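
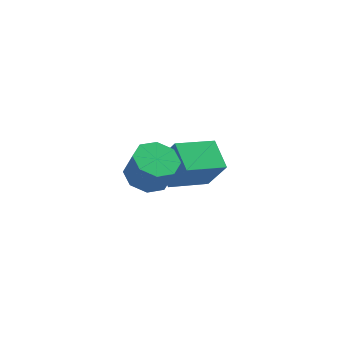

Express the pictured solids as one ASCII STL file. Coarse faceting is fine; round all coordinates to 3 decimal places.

solid 
facet normal -0.879 -0.372 0.297
outer loop
vertex 1.586 0.8 -1.579
vertex 1.214 2.179 -0.953
vertex 0.852 1.302 -3.121
endloop
endfacet
facet normal 0.239 -0.884 -0.401
outer loop
vertex 2.646 2.061 -3.727
vertex 1.586 0.8 -1.579
vertex 0.852 1.302 -3.121
endloop
endfacet
facet normal -0.879 -0.372 0.297
outer loop
vertex 0.852 1.302 -3.121
vertex 1.214 2.179 -0.953
vertex 0.48 2.682 -2.494
endloop
endfacet
facet normal -0.412 0.282 -0.866
outer loop
vertex 0.48 2.682 -2.494
vertex 2.646 2.061 -3.727
vertex 0.852 1.302 -3.121
endloop
endfacet
facet normal 0.412 -0.282 0.866
outer loop
vertex 1.586 0.8 -1.579
vertex 3.008 2.938 -1.559
vertex 1.214 2.179 -0.953
endloop
endfacet
facet normal 0.238 -0.884 -0.402
outer loop
vertex 3.38 1.558 -2.186
vertex 1.586 0.8 -1.579
vertex 2.646 2.061 -3.727
endloop
endfacet
facet normal 0.412 -0.282 0.866
outer loop
vertex 3.38 1.558 -2.186
vertex 3.008 2.938 -1.559
vertex 1.586 0.8 -1.579
endloop
endfacet
facet normal -0.238 0.884 0.402
outer loop
vertex 1.214 2.179 -0.953
vertex 3.008 2.938 -1.559
vertex 0.48 2.682 -2.494
endloop
endfacet
facet normal -0.412 0.282 -0.866
outer loop
vertex 2.274 3.44 -3.101
vertex 2.646 2.061 -3.727
vertex 0.48 2.682 -2.494
endloop
endfacet
facet normal -0.238 0.885 0.401
outer loop
vertex 0.48 2.682 -2.494
vertex 3.008 2.938 -1.559
vertex 2.274 3.44 -3.101
endloop
endfacet
facet normal 0.879 0.372 -0.297
outer loop
vertex 2.274 3.44 -3.101
vertex 3.38 1.558 -2.186
vertex 2.646 2.061 -3.727
endloop
endfacet
facet normal 0.879 0.372 -0.297
outer loop
vertex 3.008 2.938 -1.559
vertex 3.38 1.558 -2.186
vertex 2.274 3.44 -3.101
endloop
endfacet
facet normal -0.271 0.242 -0.932
outer loop
vertex 0.456 -1.514 0.926
vertex -0.275 -2.194 0.962
vertex -0.2 -1.224 1.192
endloop
endfacet
facet normal 0.437 0.893 0.105
outer loop
vertex 0.456 -1.514 0.926
vertex -0.2 -1.224 1.192
vertex 0.827 -1.845 2.202
endloop
endfacet
facet normal 0.436 0.894 0.106
outer loop
vertex 0.827 -1.845 2.202
vertex -0.2 -1.224 1.192
vertex 0.171 -1.556 2.468
endloop
endfacet
facet normal 0.271 -0.242 0.932
outer loop
vertex 0.827 -1.845 2.202
vertex 0.171 -1.556 2.468
vertex 0.095 -2.526 2.238
endloop
endfacet
facet normal -0.270 0.242 -0.932
outer loop
vertex -0.2 -1.224 1.192
vertex -0.275 -2.194 0.962
vertex -0.901 -1.503 1.323
endloop
endfacet
facet normal -0.298 0.899 0.321
outer loop
vertex -0.2 -1.224 1.192
vertex -0.901 -1.503 1.323
vertex 0.171 -1.556 2.468
endloop
endfacet
facet normal -0.297 0.900 0.319
outer loop
vertex 0.171 -1.556 2.468
vertex -0.901 -1.503 1.323
vertex -0.53 -1.834 2.6
endloop
endfacet
facet normal 0.271 -0.242 0.932
outer loop
vertex 0.171 -1.556 2.468
vertex -0.53 -1.834 2.6
vertex 0.095 -2.526 2.238
endloop
endfacet
facet normal -0.271 0.242 -0.932
outer loop
vertex -0.901 -1.503 1.323
vertex -0.275 -2.194 0.962
vertex -1.235 -2.186 1.243
endloop
endfacet
facet normal -0.858 0.379 0.347
outer loop
vertex -0.901 -1.503 1.323
vertex -1.235 -2.186 1.243
vertex -0.53 -1.834 2.6
endloop
endfacet
facet normal -0.858 0.378 0.348
outer loop
vertex -0.53 -1.834 2.6
vertex -1.235 -2.186 1.243
vertex -0.864 -2.518 2.519
endloop
endfacet
facet normal 0.271 -0.243 0.932
outer loop
vertex -0.53 -1.834 2.6
vertex -0.864 -2.518 2.519
vertex 0.095 -2.526 2.238
endloop
endfacet
facet normal -0.271 0.242 -0.932
outer loop
vertex -1.235 -2.186 1.243
vertex -0.275 -2.194 0.962
vertex -1.007 -2.875 0.998
endloop
endfacet
facet normal -0.916 -0.364 0.171
outer loop
vertex -1.235 -2.186 1.243
vertex -1.007 -2.875 0.998
vertex -0.864 -2.518 2.519
endloop
endfacet
facet normal -0.915 -0.364 0.172
outer loop
vertex -0.864 -2.518 2.519
vertex -1.007 -2.875 0.998
vertex -0.636 -3.206 2.274
endloop
endfacet
facet normal 0.271 -0.242 0.932
outer loop
vertex -0.864 -2.518 2.519
vertex -0.636 -3.206 2.274
vertex 0.095 -2.526 2.238
endloop
endfacet
facet normal -0.271 0.242 -0.932
outer loop
vertex -1.007 -2.875 0.998
vertex -0.275 -2.194 0.962
vertex -0.351 -3.164 0.732
endloop
endfacet
facet normal -0.436 -0.894 -0.105
outer loop
vertex -1.007 -2.875 0.998
vertex -0.351 -3.164 0.732
vertex -0.636 -3.206 2.274
endloop
endfacet
facet normal -0.437 -0.893 -0.105
outer loop
vertex -0.636 -3.206 2.274
vertex -0.351 -3.164 0.732
vertex 0.02 -3.496 2.008
endloop
endfacet
facet normal 0.271 -0.242 0.932
outer loop
vertex -0.636 -3.206 2.274
vertex 0.02 -3.496 2.008
vertex 0.095 -2.526 2.238
endloop
endfacet
facet normal -0.271 0.242 -0.932
outer loop
vertex -0.351 -3.164 0.732
vertex -0.275 -2.194 0.962
vertex 0.35 -2.886 0.6
endloop
endfacet
facet normal 0.296 -0.900 -0.320
outer loop
vertex -0.351 -3.164 0.732
vertex 0.35 -2.886 0.6
vertex 0.02 -3.496 2.008
endloop
endfacet
facet normal 0.298 -0.899 -0.320
outer loop
vertex 0.02 -3.496 2.008
vertex 0.35 -2.886 0.6
vertex 0.721 -3.217 1.877
endloop
endfacet
facet normal 0.270 -0.242 0.932
outer loop
vertex 0.02 -3.496 2.008
vertex 0.721 -3.217 1.877
vertex 0.095 -2.526 2.238
endloop
endfacet
facet normal -0.271 0.243 -0.932
outer loop
vertex 0.35 -2.886 0.6
vertex -0.275 -2.194 0.962
vertex 0.684 -2.202 0.681
endloop
endfacet
facet normal 0.858 -0.378 -0.347
outer loop
vertex 0.35 -2.886 0.6
vertex 0.684 -2.202 0.681
vertex 0.721 -3.217 1.877
endloop
endfacet
facet normal 0.858 -0.379 -0.348
outer loop
vertex 0.721 -3.217 1.877
vertex 0.684 -2.202 0.681
vertex 1.055 -2.534 1.957
endloop
endfacet
facet normal 0.271 -0.242 0.932
outer loop
vertex 0.721 -3.217 1.877
vertex 1.055 -2.534 1.957
vertex 0.095 -2.526 2.238
endloop
endfacet
facet normal -0.271 0.242 -0.932
outer loop
vertex 0.684 -2.202 0.681
vertex -0.275 -2.194 0.962
vertex 0.456 -1.514 0.926
endloop
endfacet
facet normal 0.915 0.364 -0.171
outer loop
vertex 0.684 -2.202 0.681
vertex 0.456 -1.514 0.926
vertex 1.055 -2.534 1.957
endloop
endfacet
facet normal 0.915 0.364 -0.172
outer loop
vertex 1.055 -2.534 1.957
vertex 0.456 -1.514 0.926
vertex 0.827 -1.845 2.202
endloop
endfacet
facet normal 0.271 -0.242 0.932
outer loop
vertex 1.055 -2.534 1.957
vertex 0.827 -1.845 2.202
vertex 0.095 -2.526 2.238
endloop
endfacet

endsolid


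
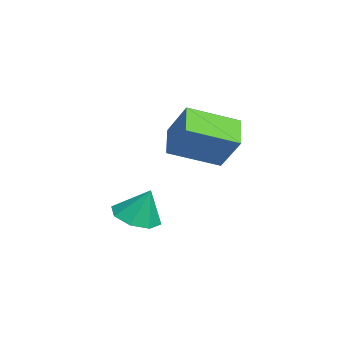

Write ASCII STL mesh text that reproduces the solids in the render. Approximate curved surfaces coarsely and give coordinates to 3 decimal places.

solid 
facet normal -0.486 -0.366 -0.794
outer loop
vertex 2.421 2.213 0.894
vertex 2.186 4.113 0.163
vertex 3.608 2.1 0.22
endloop
endfacet
facet normal 0.115 -0.927 0.357
outer loop
vertex 4.414 2.707 1.537
vertex 2.421 2.213 0.894
vertex 3.608 2.1 0.22
endloop
endfacet
facet normal -0.486 -0.366 -0.794
outer loop
vertex 3.608 2.1 0.22
vertex 2.186 4.113 0.163
vertex 3.373 4.0 -0.512
endloop
endfacet
facet normal 0.867 -0.082 -0.492
outer loop
vertex 3.373 4.0 -0.512
vertex 4.414 2.707 1.537
vertex 3.608 2.1 0.22
endloop
endfacet
facet normal -0.866 0.082 0.492
outer loop
vertex 2.421 2.213 0.894
vertex 2.992 4.72 1.48
vertex 2.186 4.113 0.163
endloop
endfacet
facet normal 0.115 -0.927 0.357
outer loop
vertex 3.227 2.82 2.212
vertex 2.421 2.213 0.894
vertex 4.414 2.707 1.537
endloop
endfacet
facet normal -0.867 0.082 0.492
outer loop
vertex 3.227 2.82 2.212
vertex 2.992 4.72 1.48
vertex 2.421 2.213 0.894
endloop
endfacet
facet normal -0.115 0.927 -0.357
outer loop
vertex 2.186 4.113 0.163
vertex 2.992 4.72 1.48
vertex 3.373 4.0 -0.512
endloop
endfacet
facet normal 0.867 -0.082 -0.492
outer loop
vertex 4.179 4.607 0.806
vertex 4.414 2.707 1.537
vertex 3.373 4.0 -0.512
endloop
endfacet
facet normal -0.114 0.927 -0.357
outer loop
vertex 3.373 4.0 -0.512
vertex 2.992 4.72 1.48
vertex 4.179 4.607 0.806
endloop
endfacet
facet normal 0.486 0.366 0.794
outer loop
vertex 4.179 4.607 0.806
vertex 3.227 2.82 2.212
vertex 4.414 2.707 1.537
endloop
endfacet
facet normal 0.486 0.366 0.794
outer loop
vertex 2.992 4.72 1.48
vertex 3.227 2.82 2.212
vertex 4.179 4.607 0.806
endloop
endfacet
facet normal -0.202 -0.350 -0.915
outer loop
vertex 2.815 0.317 -3.045
vertex 2.305 1.119 -3.239
vertex 3.232 0.854 -3.342
endloop
endfacet
facet normal 0.788 -0.321 0.526
outer loop
vertex 2.815 0.317 -3.045
vertex 3.232 0.854 -3.342
vertex 2.595 1.621 -1.921
endloop
endfacet
facet normal -0.201 -0.349 -0.915
outer loop
vertex 3.232 0.854 -3.342
vertex 2.305 1.119 -3.239
vertex 3.107 1.546 -3.578
endloop
endfacet
facet normal 0.926 0.261 0.274
outer loop
vertex 3.232 0.854 -3.342
vertex 3.107 1.546 -3.578
vertex 2.595 1.621 -1.921
endloop
endfacet
facet normal -0.201 -0.349 -0.915
outer loop
vertex 3.107 1.546 -3.578
vertex 2.305 1.119 -3.239
vertex 2.512 1.988 -3.616
endloop
endfacet
facet normal 0.584 0.799 0.144
outer loop
vertex 3.107 1.546 -3.578
vertex 2.512 1.988 -3.616
vertex 2.595 1.621 -1.921
endloop
endfacet
facet normal -0.201 -0.349 -0.915
outer loop
vertex 2.512 1.988 -3.616
vertex 2.305 1.119 -3.239
vertex 1.795 1.921 -3.433
endloop
endfacet
facet normal -0.037 0.976 0.213
outer loop
vertex 2.512 1.988 -3.616
vertex 1.795 1.921 -3.433
vertex 2.595 1.621 -1.921
endloop
endfacet
facet normal -0.202 -0.350 -0.915
outer loop
vertex 1.795 1.921 -3.433
vertex 2.305 1.119 -3.239
vertex 1.378 1.384 -3.136
endloop
endfacet
facet normal -0.574 0.690 0.441
outer loop
vertex 1.795 1.921 -3.433
vertex 1.378 1.384 -3.136
vertex 2.595 1.621 -1.921
endloop
endfacet
facet normal -0.201 -0.348 -0.916
outer loop
vertex 1.378 1.384 -3.136
vertex 2.305 1.119 -3.239
vertex 1.503 0.691 -2.9
endloop
endfacet
facet normal -0.713 0.107 0.693
outer loop
vertex 1.378 1.384 -3.136
vertex 1.503 0.691 -2.9
vertex 2.595 1.621 -1.921
endloop
endfacet
facet normal -0.201 -0.349 -0.915
outer loop
vertex 1.503 0.691 -2.9
vertex 2.305 1.119 -3.239
vertex 2.098 0.249 -2.862
endloop
endfacet
facet normal -0.372 -0.430 0.823
outer loop
vertex 1.503 0.691 -2.9
vertex 2.098 0.249 -2.862
vertex 2.595 1.621 -1.921
endloop
endfacet
facet normal -0.201 -0.349 -0.915
outer loop
vertex 2.098 0.249 -2.862
vertex 2.305 1.119 -3.239
vertex 2.815 0.317 -3.045
endloop
endfacet
facet normal 0.250 -0.608 0.754
outer loop
vertex 2.098 0.249 -2.862
vertex 2.815 0.317 -3.045
vertex 2.595 1.621 -1.921
endloop
endfacet

endsolid


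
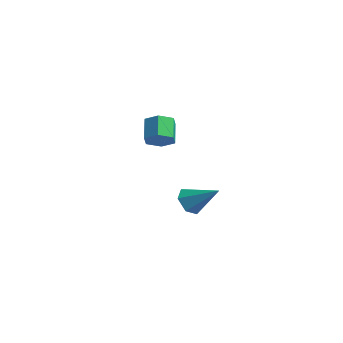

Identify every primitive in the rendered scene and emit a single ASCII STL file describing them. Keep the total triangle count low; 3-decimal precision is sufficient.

solid 
facet normal 0.573 -0.477 -0.666
outer loop
vertex 0.26 -1.348 3.376
vertex -0.443 -1.678 3.007
vertex -0.129 -0.924 2.738
endloop
endfacet
facet normal 0.683 0.728 0.067
outer loop
vertex 0.26 -1.348 3.376
vertex -0.129 -0.924 2.738
vertex -0.554 -0.672 4.322
endloop
endfacet
facet normal 0.682 0.728 0.067
outer loop
vertex -0.554 -0.672 4.322
vertex -0.129 -0.924 2.738
vertex -0.944 -0.248 3.684
endloop
endfacet
facet normal -0.573 0.476 0.667
outer loop
vertex -0.554 -0.672 4.322
vertex -0.944 -0.248 3.684
vertex -1.257 -1.002 3.953
endloop
endfacet
facet normal 0.574 -0.477 -0.666
outer loop
vertex -0.129 -0.924 2.738
vertex -0.443 -1.678 3.007
vertex -0.832 -1.254 2.368
endloop
endfacet
facet normal -0.051 0.791 -0.609
outer loop
vertex -0.129 -0.924 2.738
vertex -0.832 -1.254 2.368
vertex -0.944 -0.248 3.684
endloop
endfacet
facet normal -0.051 0.791 -0.609
outer loop
vertex -0.944 -0.248 3.684
vertex -0.832 -1.254 2.368
vertex -1.647 -0.578 3.314
endloop
endfacet
facet normal -0.574 0.476 0.666
outer loop
vertex -0.944 -0.248 3.684
vertex -1.647 -0.578 3.314
vertex -1.257 -1.002 3.953
endloop
endfacet
facet normal 0.574 -0.477 -0.666
outer loop
vertex -0.832 -1.254 2.368
vertex -0.443 -1.678 3.007
vertex -1.146 -2.008 2.638
endloop
endfacet
facet normal -0.733 0.063 -0.677
outer loop
vertex -0.832 -1.254 2.368
vertex -1.146 -2.008 2.638
vertex -1.647 -0.578 3.314
endloop
endfacet
facet normal -0.734 0.063 -0.676
outer loop
vertex -1.647 -0.578 3.314
vertex -1.146 -2.008 2.638
vertex -1.96 -1.332 3.584
endloop
endfacet
facet normal -0.573 0.477 0.666
outer loop
vertex -1.647 -0.578 3.314
vertex -1.96 -1.332 3.584
vertex -1.257 -1.002 3.953
endloop
endfacet
facet normal 0.573 -0.476 -0.667
outer loop
vertex -1.146 -2.008 2.638
vertex -0.443 -1.678 3.007
vertex -0.756 -2.432 3.276
endloop
endfacet
facet normal -0.682 -0.728 -0.067
outer loop
vertex -1.146 -2.008 2.638
vertex -0.756 -2.432 3.276
vertex -1.96 -1.332 3.584
endloop
endfacet
facet normal -0.682 -0.728 -0.068
outer loop
vertex -1.96 -1.332 3.584
vertex -0.756 -2.432 3.276
vertex -1.571 -1.756 4.222
endloop
endfacet
facet normal -0.573 0.477 0.666
outer loop
vertex -1.96 -1.332 3.584
vertex -1.571 -1.756 4.222
vertex -1.257 -1.002 3.953
endloop
endfacet
facet normal 0.574 -0.476 -0.666
outer loop
vertex -0.756 -2.432 3.276
vertex -0.443 -1.678 3.007
vertex -0.053 -2.102 3.646
endloop
endfacet
facet normal 0.051 -0.791 0.609
outer loop
vertex -0.756 -2.432 3.276
vertex -0.053 -2.102 3.646
vertex -1.571 -1.756 4.222
endloop
endfacet
facet normal 0.051 -0.791 0.609
outer loop
vertex -1.571 -1.756 4.222
vertex -0.053 -2.102 3.646
vertex -0.868 -1.426 4.592
endloop
endfacet
facet normal -0.574 0.477 0.666
outer loop
vertex -1.571 -1.756 4.222
vertex -0.868 -1.426 4.592
vertex -1.257 -1.002 3.953
endloop
endfacet
facet normal 0.573 -0.477 -0.666
outer loop
vertex -0.053 -2.102 3.646
vertex -0.443 -1.678 3.007
vertex 0.26 -1.348 3.376
endloop
endfacet
facet normal 0.734 -0.062 0.677
outer loop
vertex -0.053 -2.102 3.646
vertex 0.26 -1.348 3.376
vertex -0.868 -1.426 4.592
endloop
endfacet
facet normal 0.734 -0.063 0.677
outer loop
vertex -0.868 -1.426 4.592
vertex 0.26 -1.348 3.376
vertex -0.554 -0.672 4.322
endloop
endfacet
facet normal -0.574 0.477 0.666
outer loop
vertex -0.868 -1.426 4.592
vertex -0.554 -0.672 4.322
vertex -1.257 -1.002 3.953
endloop
endfacet
facet normal -0.746 -0.372 -0.552
outer loop
vertex -2.379 2.405 -4.185
vertex -2.907 2.287 -3.392
vertex -2.955 3.111 -3.883
endloop
endfacet
facet normal 0.542 0.663 -0.516
outer loop
vertex -2.379 2.405 -4.185
vertex -2.955 3.111 -3.883
vertex -1.333 3.073 -2.228
endloop
endfacet
facet normal -0.746 -0.372 -0.552
outer loop
vertex -2.955 3.111 -3.883
vertex -2.907 2.287 -3.392
vertex -3.483 2.993 -3.09
endloop
endfacet
facet normal -0.076 0.992 0.097
outer loop
vertex -2.955 3.111 -3.883
vertex -3.483 2.993 -3.09
vertex -1.333 3.073 -2.228
endloop
endfacet
facet normal -0.746 -0.372 -0.552
outer loop
vertex -3.483 2.993 -3.09
vertex -2.907 2.287 -3.392
vertex -3.435 2.169 -2.599
endloop
endfacet
facet normal -0.344 0.466 0.815
outer loop
vertex -3.483 2.993 -3.09
vertex -3.435 2.169 -2.599
vertex -1.333 3.073 -2.228
endloop
endfacet
facet normal -0.746 -0.372 -0.552
outer loop
vertex -3.435 2.169 -2.599
vertex -2.907 2.287 -3.392
vertex -2.859 1.463 -2.901
endloop
endfacet
facet normal 0.005 -0.390 0.921
outer loop
vertex -3.435 2.169 -2.599
vertex -2.859 1.463 -2.901
vertex -1.333 3.073 -2.228
endloop
endfacet
facet normal -0.746 -0.372 -0.552
outer loop
vertex -2.859 1.463 -2.901
vertex -2.907 2.287 -3.392
vertex -2.331 1.581 -3.694
endloop
endfacet
facet normal 0.623 -0.719 0.308
outer loop
vertex -2.859 1.463 -2.901
vertex -2.331 1.581 -3.694
vertex -1.333 3.073 -2.228
endloop
endfacet
facet normal -0.746 -0.372 -0.552
outer loop
vertex -2.331 1.581 -3.694
vertex -2.907 2.287 -3.392
vertex -2.379 2.405 -4.185
endloop
endfacet
facet normal 0.891 -0.193 -0.411
outer loop
vertex -2.331 1.581 -3.694
vertex -2.379 2.405 -4.185
vertex -1.333 3.073 -2.228
endloop
endfacet

endsolid


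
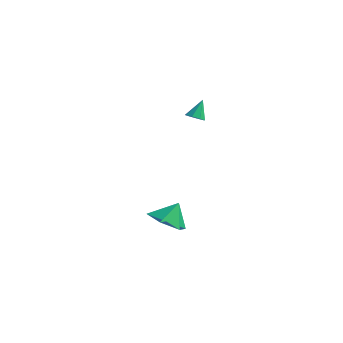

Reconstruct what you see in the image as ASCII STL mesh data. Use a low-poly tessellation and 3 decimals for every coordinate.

solid 
facet normal 0.031 -0.567 -0.823
outer loop
vertex 2.096 3.45 3.018
vertex 1.598 3.317 3.091
vertex 1.843 3.699 2.837
endloop
endfacet
facet normal 0.699 0.715 0.006
outer loop
vertex 2.096 3.45 3.018
vertex 1.843 3.699 2.837
vertex 1.562 3.963 4.029
endloop
endfacet
facet normal 0.032 -0.568 -0.823
outer loop
vertex 1.843 3.699 2.837
vertex 1.598 3.317 3.091
vertex 1.447 3.723 2.805
endloop
endfacet
facet normal 0.075 0.977 -0.199
outer loop
vertex 1.843 3.699 2.837
vertex 1.447 3.723 2.805
vertex 1.562 3.963 4.029
endloop
endfacet
facet normal 0.032 -0.568 -0.823
outer loop
vertex 1.447 3.723 2.805
vertex 1.598 3.317 3.091
vertex 1.14 3.51 2.94
endloop
endfacet
facet normal -0.597 0.796 -0.100
outer loop
vertex 1.447 3.723 2.805
vertex 1.14 3.51 2.94
vertex 1.562 3.963 4.029
endloop
endfacet
facet normal 0.032 -0.567 -0.823
outer loop
vertex 1.14 3.51 2.94
vertex 1.598 3.317 3.091
vertex 1.101 3.183 3.164
endloop
endfacet
facet normal -0.929 0.278 0.244
outer loop
vertex 1.14 3.51 2.94
vertex 1.101 3.183 3.164
vertex 1.562 3.963 4.029
endloop
endfacet
facet normal 0.032 -0.568 -0.823
outer loop
vertex 1.101 3.183 3.164
vertex 1.598 3.317 3.091
vertex 1.353 2.935 3.345
endloop
endfacet
facet normal -0.724 -0.274 0.633
outer loop
vertex 1.101 3.183 3.164
vertex 1.353 2.935 3.345
vertex 1.562 3.963 4.029
endloop
endfacet
facet normal 0.031 -0.567 -0.823
outer loop
vertex 1.353 2.935 3.345
vertex 1.598 3.317 3.091
vertex 1.749 2.91 3.377
endloop
endfacet
facet normal -0.102 -0.537 0.838
outer loop
vertex 1.353 2.935 3.345
vertex 1.749 2.91 3.377
vertex 1.562 3.963 4.029
endloop
endfacet
facet normal 0.031 -0.567 -0.823
outer loop
vertex 1.749 2.91 3.377
vertex 1.598 3.317 3.091
vertex 2.057 3.123 3.242
endloop
endfacet
facet normal 0.571 -0.357 0.740
outer loop
vertex 1.749 2.91 3.377
vertex 2.057 3.123 3.242
vertex 1.562 3.963 4.029
endloop
endfacet
facet normal 0.031 -0.567 -0.823
outer loop
vertex 2.057 3.123 3.242
vertex 1.598 3.317 3.091
vertex 2.096 3.45 3.018
endloop
endfacet
facet normal 0.904 0.163 0.395
outer loop
vertex 2.057 3.123 3.242
vertex 2.096 3.45 3.018
vertex 1.562 3.963 4.029
endloop
endfacet
facet normal -0.181 -0.533 -0.827
outer loop
vertex 2.319 1.281 -3.487
vertex 1.264 1.549 -3.429
vertex 1.957 2.18 -3.987
endloop
endfacet
facet normal 0.852 0.470 0.228
outer loop
vertex 2.319 1.281 -3.487
vertex 1.957 2.18 -3.987
vertex 1.496 2.231 -2.371
endloop
endfacet
facet normal -0.181 -0.533 -0.827
outer loop
vertex 1.957 2.18 -3.987
vertex 1.264 1.549 -3.429
vertex 0.902 2.448 -3.929
endloop
endfacet
facet normal 0.248 0.968 0.040
outer loop
vertex 1.957 2.18 -3.987
vertex 0.902 2.448 -3.929
vertex 1.496 2.231 -2.371
endloop
endfacet
facet normal -0.180 -0.532 -0.827
outer loop
vertex 0.902 2.448 -3.929
vertex 1.264 1.549 -3.429
vertex 0.209 1.817 -3.372
endloop
endfacet
facet normal -0.497 0.813 0.303
outer loop
vertex 0.902 2.448 -3.929
vertex 0.209 1.817 -3.372
vertex 1.496 2.231 -2.371
endloop
endfacet
facet normal -0.180 -0.533 -0.827
outer loop
vertex 0.209 1.817 -3.372
vertex 1.264 1.549 -3.429
vertex 0.571 0.919 -2.872
endloop
endfacet
facet normal -0.638 0.162 0.753
outer loop
vertex 0.209 1.817 -3.372
vertex 0.571 0.919 -2.872
vertex 1.496 2.231 -2.371
endloop
endfacet
facet normal -0.181 -0.532 -0.827
outer loop
vertex 0.571 0.919 -2.872
vertex 1.264 1.549 -3.429
vertex 1.626 0.651 -2.93
endloop
endfacet
facet normal -0.034 -0.336 0.941
outer loop
vertex 0.571 0.919 -2.872
vertex 1.626 0.651 -2.93
vertex 1.496 2.231 -2.371
endloop
endfacet
facet normal -0.181 -0.532 -0.827
outer loop
vertex 1.626 0.651 -2.93
vertex 1.264 1.549 -3.429
vertex 2.319 1.281 -3.487
endloop
endfacet
facet normal 0.711 -0.182 0.679
outer loop
vertex 1.626 0.651 -2.93
vertex 2.319 1.281 -3.487
vertex 1.496 2.231 -2.371
endloop
endfacet

endsolid


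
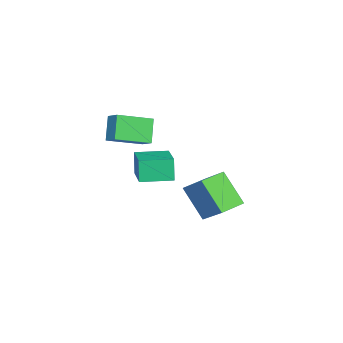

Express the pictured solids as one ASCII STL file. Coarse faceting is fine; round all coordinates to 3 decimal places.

solid 
facet normal -0.596 -0.044 0.801
outer loop
vertex -1.752 -2.138 3.153
vertex -2.75 -0.636 2.493
vertex -2.272 -2.666 2.737
endloop
endfacet
facet normal 0.519 -0.782 0.344
outer loop
vertex -1.43 -2.604 1.607
vertex -1.752 -2.138 3.153
vertex -2.272 -2.666 2.737
endloop
endfacet
facet normal -0.598 -0.045 0.800
outer loop
vertex -2.272 -2.666 2.737
vertex -2.75 -0.636 2.493
vertex -3.269 -1.164 2.076
endloop
endfacet
facet normal -0.612 -0.621 -0.490
outer loop
vertex -3.269 -1.164 2.076
vertex -1.43 -2.604 1.607
vertex -2.272 -2.666 2.737
endloop
endfacet
facet normal 0.611 0.621 0.490
outer loop
vertex -1.752 -2.138 3.153
vertex -1.908 -0.574 1.363
vertex -2.75 -0.636 2.493
endloop
endfacet
facet normal 0.519 -0.782 0.344
outer loop
vertex -0.911 -2.076 2.024
vertex -1.752 -2.138 3.153
vertex -1.43 -2.604 1.607
endloop
endfacet
facet normal 0.612 0.621 0.490
outer loop
vertex -0.911 -2.076 2.024
vertex -1.908 -0.574 1.363
vertex -1.752 -2.138 3.153
endloop
endfacet
facet normal -0.519 0.782 -0.344
outer loop
vertex -2.75 -0.636 2.493
vertex -1.908 -0.574 1.363
vertex -3.269 -1.164 2.076
endloop
endfacet
facet normal -0.612 -0.621 -0.490
outer loop
vertex -2.428 -1.102 0.947
vertex -1.43 -2.604 1.607
vertex -3.269 -1.164 2.076
endloop
endfacet
facet normal -0.519 0.782 -0.344
outer loop
vertex -3.269 -1.164 2.076
vertex -1.908 -0.574 1.363
vertex -2.428 -1.102 0.947
endloop
endfacet
facet normal 0.597 0.045 -0.801
outer loop
vertex -2.428 -1.102 0.947
vertex -0.911 -2.076 2.024
vertex -1.43 -2.604 1.607
endloop
endfacet
facet normal 0.597 0.044 -0.801
outer loop
vertex -1.908 -0.574 1.363
vertex -0.911 -2.076 2.024
vertex -2.428 -1.102 0.947
endloop
endfacet
facet normal -0.919 -0.300 -0.257
outer loop
vertex -3.798 -1.781 -0.448
vertex -4.3 -0.22 -0.475
vertex -3.479 -1.7 -1.685
endloop
endfacet
facet normal 0.306 -0.952 0.016
outer loop
vertex -1.76 -1.14 -1.205
vertex -3.798 -1.781 -0.448
vertex -3.479 -1.7 -1.685
endloop
endfacet
facet normal -0.919 -0.299 -0.257
outer loop
vertex -3.479 -1.7 -1.685
vertex -4.3 -0.22 -0.475
vertex -3.98 -0.139 -1.712
endloop
endfacet
facet normal 0.249 0.063 -0.966
outer loop
vertex -3.98 -0.139 -1.712
vertex -1.76 -1.14 -1.205
vertex -3.479 -1.7 -1.685
endloop
endfacet
facet normal -0.249 -0.063 0.966
outer loop
vertex -3.798 -1.781 -0.448
vertex -2.581 0.34 0.005
vertex -4.3 -0.22 -0.475
endloop
endfacet
facet normal 0.306 -0.952 0.017
outer loop
vertex -2.08 -1.221 0.032
vertex -3.798 -1.781 -0.448
vertex -1.76 -1.14 -1.205
endloop
endfacet
facet normal -0.249 -0.063 0.966
outer loop
vertex -2.08 -1.221 0.032
vertex -2.581 0.34 0.005
vertex -3.798 -1.781 -0.448
endloop
endfacet
facet normal -0.305 0.952 -0.017
outer loop
vertex -4.3 -0.22 -0.475
vertex -2.581 0.34 0.005
vertex -3.98 -0.139 -1.712
endloop
endfacet
facet normal 0.249 0.063 -0.966
outer loop
vertex -2.262 0.421 -1.232
vertex -1.76 -1.14 -1.205
vertex -3.98 -0.139 -1.712
endloop
endfacet
facet normal -0.306 0.952 -0.016
outer loop
vertex -3.98 -0.139 -1.712
vertex -2.581 0.34 0.005
vertex -2.262 0.421 -1.232
endloop
endfacet
facet normal 0.919 0.300 0.257
outer loop
vertex -2.262 0.421 -1.232
vertex -2.08 -1.221 0.032
vertex -1.76 -1.14 -1.205
endloop
endfacet
facet normal 0.919 0.299 0.257
outer loop
vertex -2.581 0.34 0.005
vertex -2.08 -1.221 0.032
vertex -2.262 0.421 -1.232
endloop
endfacet
facet normal -0.766 0.639 0.070
outer loop
vertex 1.547 3.26 1.889
vertex 2.251 4.264 0.424
vertex 0.636 2.288 0.785
endloop
endfacet
facet normal -0.368 -0.526 0.767
outer loop
vertex 1.609 1.476 0.696
vertex 1.547 3.26 1.889
vertex 0.636 2.288 0.785
endloop
endfacet
facet normal -0.766 0.639 0.070
outer loop
vertex 0.636 2.288 0.785
vertex 2.251 4.264 0.424
vertex 1.34 3.292 -0.68
endloop
endfacet
facet normal -0.527 -0.561 -0.638
outer loop
vertex 1.34 3.292 -0.68
vertex 1.609 1.476 0.696
vertex 0.636 2.288 0.785
endloop
endfacet
facet normal 0.527 0.561 0.638
outer loop
vertex 1.547 3.26 1.889
vertex 3.224 3.452 0.335
vertex 2.251 4.264 0.424
endloop
endfacet
facet normal -0.368 -0.526 0.767
outer loop
vertex 2.52 2.448 1.8
vertex 1.547 3.26 1.889
vertex 1.609 1.476 0.696
endloop
endfacet
facet normal 0.527 0.561 0.638
outer loop
vertex 2.52 2.448 1.8
vertex 3.224 3.452 0.335
vertex 1.547 3.26 1.889
endloop
endfacet
facet normal 0.368 0.526 -0.767
outer loop
vertex 2.251 4.264 0.424
vertex 3.224 3.452 0.335
vertex 1.34 3.292 -0.68
endloop
endfacet
facet normal -0.527 -0.561 -0.638
outer loop
vertex 2.313 2.48 -0.769
vertex 1.609 1.476 0.696
vertex 1.34 3.292 -0.68
endloop
endfacet
facet normal 0.368 0.526 -0.767
outer loop
vertex 1.34 3.292 -0.68
vertex 3.224 3.452 0.335
vertex 2.313 2.48 -0.769
endloop
endfacet
facet normal 0.766 -0.639 -0.070
outer loop
vertex 2.313 2.48 -0.769
vertex 2.52 2.448 1.8
vertex 1.609 1.476 0.696
endloop
endfacet
facet normal 0.766 -0.639 -0.070
outer loop
vertex 3.224 3.452 0.335
vertex 2.52 2.448 1.8
vertex 2.313 2.48 -0.769
endloop
endfacet

endsolid


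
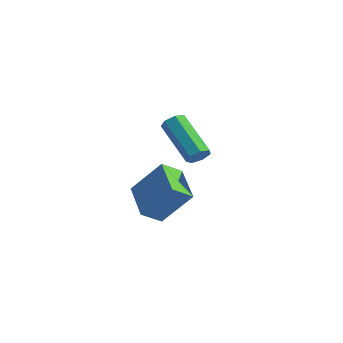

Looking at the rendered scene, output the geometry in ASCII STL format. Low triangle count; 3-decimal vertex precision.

solid 
facet normal -0.541 -0.349 -0.765
outer loop
vertex -3.913 -2.867 -0.492
vertex -3.633 -2.007 -1.082
vertex -2.465 -3.762 -1.108
endloop
endfacet
facet normal -0.260 -0.796 0.546
outer loop
vertex -1.427 -3.093 0.362
vertex -3.913 -2.867 -0.492
vertex -2.465 -3.762 -1.108
endloop
endfacet
facet normal -0.541 -0.349 -0.765
outer loop
vertex -2.465 -3.762 -1.108
vertex -3.633 -2.007 -1.082
vertex -2.185 -2.901 -1.698
endloop
endfacet
facet normal 0.800 -0.494 -0.340
outer loop
vertex -2.185 -2.901 -1.698
vertex -1.427 -3.093 0.362
vertex -2.465 -3.762 -1.108
endloop
endfacet
facet normal -0.800 0.494 0.340
outer loop
vertex -3.913 -2.867 -0.492
vertex -2.595 -1.338 0.388
vertex -3.633 -2.007 -1.082
endloop
endfacet
facet normal -0.260 -0.797 0.546
outer loop
vertex -2.875 -2.199 0.978
vertex -3.913 -2.867 -0.492
vertex -1.427 -3.093 0.362
endloop
endfacet
facet normal -0.800 0.494 0.341
outer loop
vertex -2.875 -2.199 0.978
vertex -2.595 -1.338 0.388
vertex -3.913 -2.867 -0.492
endloop
endfacet
facet normal 0.260 0.797 -0.546
outer loop
vertex -3.633 -2.007 -1.082
vertex -2.595 -1.338 0.388
vertex -2.185 -2.901 -1.698
endloop
endfacet
facet normal 0.800 -0.494 -0.340
outer loop
vertex -1.147 -2.233 -0.228
vertex -1.427 -3.093 0.362
vertex -2.185 -2.901 -1.698
endloop
endfacet
facet normal 0.260 0.797 -0.546
outer loop
vertex -2.185 -2.901 -1.698
vertex -2.595 -1.338 0.388
vertex -1.147 -2.233 -0.228
endloop
endfacet
facet normal 0.541 0.349 0.765
outer loop
vertex -1.147 -2.233 -0.228
vertex -2.875 -2.199 0.978
vertex -1.427 -3.093 0.362
endloop
endfacet
facet normal 0.541 0.349 0.765
outer loop
vertex -2.595 -1.338 0.388
vertex -2.875 -2.199 0.978
vertex -1.147 -2.233 -0.228
endloop
endfacet
facet normal 0.788 -0.169 -0.592
outer loop
vertex 0.951 -4.072 3.444
vertex 0.686 -3.886 3.038
vertex 0.991 -3.629 3.371
endloop
endfacet
facet normal 0.609 0.075 0.790
outer loop
vertex 0.951 -4.072 3.444
vertex 0.991 -3.629 3.371
vertex -0.681 -3.721 4.669
endloop
endfacet
facet normal 0.609 0.074 0.790
outer loop
vertex -0.681 -3.721 4.669
vertex 0.991 -3.629 3.371
vertex -0.64 -3.277 4.596
endloop
endfacet
facet normal -0.788 0.170 0.591
outer loop
vertex -0.681 -3.721 4.669
vertex -0.64 -3.277 4.596
vertex -0.946 -3.534 4.262
endloop
endfacet
facet normal 0.789 -0.170 -0.591
outer loop
vertex 0.991 -3.629 3.371
vertex 0.686 -3.886 3.038
vertex 0.802 -3.379 3.047
endloop
endfacet
facet normal 0.450 0.814 0.366
outer loop
vertex 0.991 -3.629 3.371
vertex 0.802 -3.379 3.047
vertex -0.64 -3.277 4.596
endloop
endfacet
facet normal 0.449 0.816 0.365
outer loop
vertex -0.64 -3.277 4.596
vertex 0.802 -3.379 3.047
vertex -0.83 -3.027 4.271
endloop
endfacet
facet normal -0.788 0.170 0.591
outer loop
vertex -0.64 -3.277 4.596
vertex -0.83 -3.027 4.271
vertex -0.946 -3.534 4.262
endloop
endfacet
facet normal 0.788 -0.170 -0.592
outer loop
vertex 0.802 -3.379 3.047
vertex 0.686 -3.886 3.038
vertex 0.525 -3.511 2.716
endloop
endfacet
facet normal -0.048 0.941 -0.335
outer loop
vertex 0.802 -3.379 3.047
vertex 0.525 -3.511 2.716
vertex -0.83 -3.027 4.271
endloop
endfacet
facet normal -0.048 0.941 -0.335
outer loop
vertex -0.83 -3.027 4.271
vertex 0.525 -3.511 2.716
vertex -1.107 -3.159 3.94
endloop
endfacet
facet normal -0.788 0.170 0.592
outer loop
vertex -0.83 -3.027 4.271
vertex -1.107 -3.159 3.94
vertex -0.946 -3.534 4.262
endloop
endfacet
facet normal 0.788 -0.170 -0.592
outer loop
vertex 0.525 -3.511 2.716
vertex 0.686 -3.886 3.038
vertex 0.369 -3.925 2.627
endloop
endfacet
facet normal -0.509 0.360 -0.782
outer loop
vertex 0.525 -3.511 2.716
vertex 0.369 -3.925 2.627
vertex -1.107 -3.159 3.94
endloop
endfacet
facet normal -0.510 0.357 -0.782
outer loop
vertex -1.107 -3.159 3.94
vertex 0.369 -3.925 2.627
vertex -1.262 -3.573 3.852
endloop
endfacet
facet normal -0.788 0.169 0.591
outer loop
vertex -1.107 -3.159 3.94
vertex -1.262 -3.573 3.852
vertex -0.946 -3.534 4.262
endloop
endfacet
facet normal 0.788 -0.170 -0.592
outer loop
vertex 0.369 -3.925 2.627
vertex 0.686 -3.886 3.038
vertex 0.452 -4.31 2.848
endloop
endfacet
facet normal -0.588 -0.494 -0.640
outer loop
vertex 0.369 -3.925 2.627
vertex 0.452 -4.31 2.848
vertex -1.262 -3.573 3.852
endloop
endfacet
facet normal -0.588 -0.492 -0.642
outer loop
vertex -1.262 -3.573 3.852
vertex 0.452 -4.31 2.848
vertex -1.18 -3.958 4.072
endloop
endfacet
facet normal -0.788 0.170 0.591
outer loop
vertex -1.262 -3.573 3.852
vertex -1.18 -3.958 4.072
vertex -0.946 -3.534 4.262
endloop
endfacet
facet normal 0.788 -0.170 -0.591
outer loop
vertex 0.452 -4.31 2.848
vertex 0.686 -3.886 3.038
vertex 0.711 -4.375 3.212
endloop
endfacet
facet normal -0.222 -0.975 -0.016
outer loop
vertex 0.452 -4.31 2.848
vertex 0.711 -4.375 3.212
vertex -1.18 -3.958 4.072
endloop
endfacet
facet normal -0.223 -0.975 -0.018
outer loop
vertex -1.18 -3.958 4.072
vertex 0.711 -4.375 3.212
vertex -0.921 -4.024 4.436
endloop
endfacet
facet normal -0.788 0.170 0.592
outer loop
vertex -1.18 -3.958 4.072
vertex -0.921 -4.024 4.436
vertex -0.946 -3.534 4.262
endloop
endfacet
facet normal 0.788 -0.170 -0.592
outer loop
vertex 0.711 -4.375 3.212
vertex 0.686 -3.886 3.038
vertex 0.951 -4.072 3.444
endloop
endfacet
facet normal 0.310 -0.721 0.620
outer loop
vertex 0.711 -4.375 3.212
vertex 0.951 -4.072 3.444
vertex -0.921 -4.024 4.436
endloop
endfacet
facet normal 0.310 -0.722 0.619
outer loop
vertex -0.921 -4.024 4.436
vertex 0.951 -4.072 3.444
vertex -0.681 -3.721 4.669
endloop
endfacet
facet normal -0.788 0.170 0.591
outer loop
vertex -0.921 -4.024 4.436
vertex -0.681 -3.721 4.669
vertex -0.946 -3.534 4.262
endloop
endfacet

endsolid


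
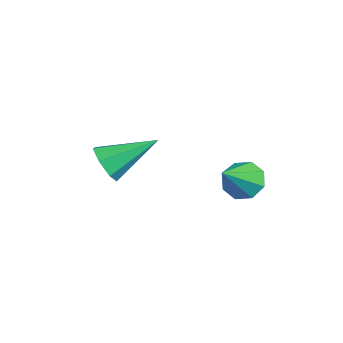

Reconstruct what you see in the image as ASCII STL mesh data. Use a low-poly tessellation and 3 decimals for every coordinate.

solid 
facet normal -0.149 -0.876 -0.458
outer loop
vertex -3.68 -3.674 -1.582
vertex -4.11 -3.362 -2.039
vertex -3.418 -3.456 -2.085
endloop
endfacet
facet normal 0.887 -0.003 0.461
outer loop
vertex -3.68 -3.674 -1.582
vertex -3.418 -3.456 -2.085
vertex -3.85 -1.838 -1.241
endloop
endfacet
facet normal -0.149 -0.876 -0.458
outer loop
vertex -3.418 -3.456 -2.085
vertex -4.11 -3.362 -2.039
vertex -3.677 -3.167 -2.553
endloop
endfacet
facet normal 0.890 0.374 -0.261
outer loop
vertex -3.418 -3.456 -2.085
vertex -3.677 -3.167 -2.553
vertex -3.85 -1.838 -1.241
endloop
endfacet
facet normal -0.150 -0.876 -0.459
outer loop
vertex -3.677 -3.167 -2.553
vertex -4.11 -3.362 -2.039
vertex -4.262 -3.025 -2.633
endloop
endfacet
facet normal 0.260 0.695 -0.670
outer loop
vertex -3.677 -3.167 -2.553
vertex -4.262 -3.025 -2.633
vertex -3.85 -1.838 -1.241
endloop
endfacet
facet normal -0.149 -0.876 -0.459
outer loop
vertex -4.262 -3.025 -2.633
vertex -4.11 -3.362 -2.039
vertex -4.733 -3.137 -2.266
endloop
endfacet
facet normal -0.526 0.718 -0.456
outer loop
vertex -4.262 -3.025 -2.633
vertex -4.733 -3.137 -2.266
vertex -3.85 -1.838 -1.241
endloop
endfacet
facet normal -0.149 -0.876 -0.458
outer loop
vertex -4.733 -3.137 -2.266
vertex -4.11 -3.362 -2.039
vertex -4.735 -3.418 -1.728
endloop
endfacet
facet normal -0.879 0.425 0.219
outer loop
vertex -4.733 -3.137 -2.266
vertex -4.735 -3.418 -1.728
vertex -3.85 -1.838 -1.241
endloop
endfacet
facet normal -0.149 -0.877 -0.458
outer loop
vertex -4.735 -3.418 -1.728
vertex -4.11 -3.362 -2.039
vertex -4.266 -3.657 -1.423
endloop
endfacet
facet normal -0.532 0.037 0.846
outer loop
vertex -4.735 -3.418 -1.728
vertex -4.266 -3.657 -1.423
vertex -3.85 -1.838 -1.241
endloop
endfacet
facet normal -0.150 -0.876 -0.458
outer loop
vertex -4.266 -3.657 -1.423
vertex -4.11 -3.362 -2.039
vertex -3.68 -3.674 -1.582
endloop
endfacet
facet normal 0.255 -0.154 0.955
outer loop
vertex -4.266 -3.657 -1.423
vertex -3.68 -3.674 -1.582
vertex -3.85 -1.838 -1.241
endloop
endfacet
facet normal -0.434 0.616 -0.658
outer loop
vertex -0.452 -0.896 -1.697
vertex -0.715 -0.55 -1.2
vertex -0.152 -0.52 -1.543
endloop
endfacet
facet normal 0.793 -0.476 -0.381
outer loop
vertex -0.452 -0.896 -1.697
vertex -0.152 -0.52 -1.543
vertex -0.085 -1.45 -0.24
endloop
endfacet
facet normal -0.433 0.617 -0.657
outer loop
vertex -0.152 -0.52 -1.543
vertex -0.715 -0.55 -1.2
vertex -0.181 -0.162 -1.188
endloop
endfacet
facet normal 0.997 0.077 0.004
outer loop
vertex -0.152 -0.52 -1.543
vertex -0.181 -0.162 -1.188
vertex -0.085 -1.45 -0.24
endloop
endfacet
facet normal -0.433 0.616 -0.658
outer loop
vertex -0.181 -0.162 -1.188
vertex -0.715 -0.55 -1.2
vertex -0.524 -0.031 -0.84
endloop
endfacet
facet normal 0.715 0.448 0.536
outer loop
vertex -0.181 -0.162 -1.188
vertex -0.524 -0.031 -0.84
vertex -0.085 -1.45 -0.24
endloop
endfacet
facet normal -0.432 0.616 -0.659
outer loop
vertex -0.524 -0.031 -0.84
vertex -0.715 -0.55 -1.2
vertex -0.978 -0.204 -0.704
endloop
endfacet
facet normal 0.112 0.416 0.902
outer loop
vertex -0.524 -0.031 -0.84
vertex -0.978 -0.204 -0.704
vertex -0.085 -1.45 -0.24
endloop
endfacet
facet normal -0.431 0.617 -0.659
outer loop
vertex -0.978 -0.204 -0.704
vertex -0.715 -0.55 -1.2
vertex -1.279 -0.579 -0.858
endloop
endfacet
facet normal -0.458 0.003 0.889
outer loop
vertex -0.978 -0.204 -0.704
vertex -1.279 -0.579 -0.858
vertex -0.085 -1.45 -0.24
endloop
endfacet
facet normal -0.431 0.616 -0.659
outer loop
vertex -1.279 -0.579 -0.858
vertex -0.715 -0.55 -1.2
vertex -1.249 -0.938 -1.213
endloop
endfacet
facet normal -0.664 -0.553 0.503
outer loop
vertex -1.279 -0.579 -0.858
vertex -1.249 -0.938 -1.213
vertex -0.085 -1.45 -0.24
endloop
endfacet
facet normal -0.432 0.617 -0.657
outer loop
vertex -1.249 -0.938 -1.213
vertex -0.715 -0.55 -1.2
vertex -0.907 -1.069 -1.561
endloop
endfacet
facet normal -0.383 -0.924 -0.028
outer loop
vertex -1.249 -0.938 -1.213
vertex -0.907 -1.069 -1.561
vertex -0.085 -1.45 -0.24
endloop
endfacet
facet normal -0.431 0.617 -0.658
outer loop
vertex -0.907 -1.069 -1.561
vertex -0.715 -0.55 -1.2
vertex -0.452 -0.896 -1.697
endloop
endfacet
facet normal 0.221 -0.892 -0.395
outer loop
vertex -0.907 -1.069 -1.561
vertex -0.452 -0.896 -1.697
vertex -0.085 -1.45 -0.24
endloop
endfacet

endsolid


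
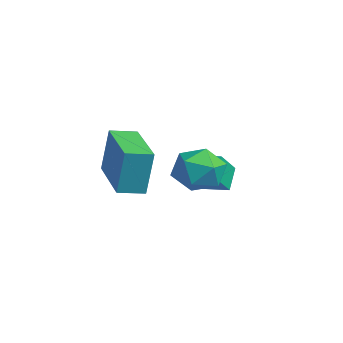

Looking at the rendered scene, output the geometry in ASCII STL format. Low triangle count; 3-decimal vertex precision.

solid 
facet normal -0.579 0.139 0.804
outer loop
vertex -1.729 0.047 -0.905
vertex -1.623 -0.822 -0.678
vertex -1.044 -0.2 -0.369
endloop
endfacet
facet normal -0.230 0.738 0.634
outer loop
vertex -1.729 0.047 -0.905
vertex -1.044 -0.2 -0.369
vertex -0.908 0.406 -1.025
endloop
endfacet
facet normal -0.405 0.914 -0.034
outer loop
vertex -1.729 0.047 -0.905
vertex -0.908 0.406 -1.025
vertex -1.403 0.16 -1.741
endloop
endfacet
facet normal -0.862 0.423 -0.279
outer loop
vertex -1.729 0.047 -0.905
vertex -1.403 0.16 -1.741
vertex -1.845 -0.599 -1.526
endloop
endfacet
facet normal -0.969 -0.056 0.239
outer loop
vertex -1.729 0.047 -0.905
vertex -1.845 -0.599 -1.526
vertex -1.623 -0.822 -0.678
endloop
endfacet
facet normal 0.471 0.597 0.649
outer loop
vertex -0.908 0.406 -1.025
vertex -1.044 -0.2 -0.369
vertex -0.295 -0.241 -0.874
endloop
endfacet
facet normal -0.094 -0.371 0.924
outer loop
vertex -1.044 -0.2 -0.369
vertex -1.623 -0.822 -0.678
vertex -0.737 -1.0 -0.659
endloop
endfacet
facet normal -0.727 -0.687 0.010
outer loop
vertex -1.623 -0.822 -0.678
vertex -1.845 -0.599 -1.526
vertex -1.232 -1.246 -1.375
endloop
endfacet
facet normal -0.554 0.088 -0.828
outer loop
vertex -1.845 -0.599 -1.526
vertex -1.403 0.16 -1.741
vertex -1.096 -0.64 -2.031
endloop
endfacet
facet normal 0.187 0.882 -0.432
outer loop
vertex -1.403 0.16 -1.741
vertex -0.908 0.406 -1.025
vertex -0.517 -0.018 -1.722
endloop
endfacet
facet normal 0.862 -0.423 0.279
outer loop
vertex -0.411 -0.887 -1.495
vertex -0.295 -0.241 -0.874
vertex -0.737 -1.0 -0.659
endloop
endfacet
facet normal 0.405 -0.914 0.034
outer loop
vertex -0.411 -0.887 -1.495
vertex -0.737 -1.0 -0.659
vertex -1.232 -1.246 -1.375
endloop
endfacet
facet normal 0.230 -0.738 -0.634
outer loop
vertex -0.411 -0.887 -1.495
vertex -1.232 -1.246 -1.375
vertex -1.096 -0.64 -2.031
endloop
endfacet
facet normal 0.579 -0.139 -0.804
outer loop
vertex -0.411 -0.887 -1.495
vertex -1.096 -0.64 -2.031
vertex -0.517 -0.018 -1.722
endloop
endfacet
facet normal 0.969 0.056 -0.239
outer loop
vertex -0.411 -0.887 -1.495
vertex -0.517 -0.018 -1.722
vertex -0.295 -0.241 -0.874
endloop
endfacet
facet normal 0.554 -0.088 0.828
outer loop
vertex -0.737 -1.0 -0.659
vertex -0.295 -0.241 -0.874
vertex -1.044 -0.2 -0.369
endloop
endfacet
facet normal -0.187 -0.882 0.432
outer loop
vertex -1.232 -1.246 -1.375
vertex -0.737 -1.0 -0.659
vertex -1.623 -0.822 -0.678
endloop
endfacet
facet normal -0.471 -0.597 -0.649
outer loop
vertex -1.096 -0.64 -2.031
vertex -1.232 -1.246 -1.375
vertex -1.845 -0.599 -1.526
endloop
endfacet
facet normal 0.094 0.371 -0.924
outer loop
vertex -0.517 -0.018 -1.722
vertex -1.096 -0.64 -2.031
vertex -1.403 0.16 -1.741
endloop
endfacet
facet normal 0.727 0.687 -0.010
outer loop
vertex -0.295 -0.241 -0.874
vertex -0.517 -0.018 -1.722
vertex -0.908 0.406 -1.025
endloop
endfacet
facet normal -0.530 0.408 0.744
outer loop
vertex -3.734 0.389 -1.656
vertex -3.059 1.077 -1.552
vertex -4.325 1.089 -2.461
endloop
endfacet
facet normal -0.695 -0.711 -0.108
outer loop
vertex -3.821 0.703 -3.168
vertex -3.734 0.389 -1.656
vertex -4.325 1.089 -2.461
endloop
endfacet
facet normal -0.530 0.407 0.744
outer loop
vertex -4.325 1.089 -2.461
vertex -3.059 1.077 -1.552
vertex -3.65 1.778 -2.357
endloop
endfacet
facet normal -0.485 0.575 -0.659
outer loop
vertex -3.65 1.778 -2.357
vertex -3.821 0.703 -3.168
vertex -4.325 1.089 -2.461
endloop
endfacet
facet normal 0.484 -0.575 0.659
outer loop
vertex -3.734 0.389 -1.656
vertex -2.555 0.691 -2.259
vertex -3.059 1.077 -1.552
endloop
endfacet
facet normal -0.696 -0.710 -0.107
outer loop
vertex -3.23 0.002 -2.363
vertex -3.734 0.389 -1.656
vertex -3.821 0.703 -3.168
endloop
endfacet
facet normal 0.485 -0.574 0.660
outer loop
vertex -3.23 0.002 -2.363
vertex -2.555 0.691 -2.259
vertex -3.734 0.389 -1.656
endloop
endfacet
facet normal 0.696 0.710 0.108
outer loop
vertex -3.059 1.077 -1.552
vertex -2.555 0.691 -2.259
vertex -3.65 1.778 -2.357
endloop
endfacet
facet normal -0.484 0.575 -0.660
outer loop
vertex -3.146 1.391 -3.064
vertex -3.821 0.703 -3.168
vertex -3.65 1.778 -2.357
endloop
endfacet
facet normal 0.696 0.710 0.107
outer loop
vertex -3.65 1.778 -2.357
vertex -2.555 0.691 -2.259
vertex -3.146 1.391 -3.064
endloop
endfacet
facet normal 0.530 -0.407 -0.744
outer loop
vertex -3.146 1.391 -3.064
vertex -3.23 0.002 -2.363
vertex -3.821 0.703 -3.168
endloop
endfacet
facet normal 0.530 -0.407 -0.744
outer loop
vertex -2.555 0.691 -2.259
vertex -3.23 0.002 -2.363
vertex -3.146 1.391 -3.064
endloop
endfacet
facet normal -0.992 0.104 0.073
outer loop
vertex -2.223 -2.801 0.29
vertex -2.142 -1.943 0.167
vertex -2.36 -3.011 -1.27
endloop
endfacet
facet normal -0.094 -0.986 0.141
outer loop
vertex -0.218 -3.237 -1.427
vertex -2.223 -2.801 0.29
vertex -2.36 -3.011 -1.27
endloop
endfacet
facet normal -0.992 0.104 0.073
outer loop
vertex -2.36 -3.011 -1.27
vertex -2.142 -1.943 0.167
vertex -2.279 -2.154 -1.393
endloop
endfacet
facet normal -0.086 -0.134 -0.987
outer loop
vertex -2.279 -2.154 -1.393
vertex -0.218 -3.237 -1.427
vertex -2.36 -3.011 -1.27
endloop
endfacet
facet normal 0.086 0.133 0.987
outer loop
vertex -2.223 -2.801 0.29
vertex 0.0 -2.169 0.01
vertex -2.142 -1.943 0.167
endloop
endfacet
facet normal -0.093 -0.986 0.141
outer loop
vertex -0.081 -3.026 0.133
vertex -2.223 -2.801 0.29
vertex -0.218 -3.237 -1.427
endloop
endfacet
facet normal 0.086 0.134 0.987
outer loop
vertex -0.081 -3.026 0.133
vertex 0.0 -2.169 0.01
vertex -2.223 -2.801 0.29
endloop
endfacet
facet normal 0.094 0.986 -0.142
outer loop
vertex -2.142 -1.943 0.167
vertex 0.0 -2.169 0.01
vertex -2.279 -2.154 -1.393
endloop
endfacet
facet normal -0.086 -0.133 -0.987
outer loop
vertex -0.137 -2.379 -1.55
vertex -0.218 -3.237 -1.427
vertex -2.279 -2.154 -1.393
endloop
endfacet
facet normal 0.093 0.986 -0.141
outer loop
vertex -2.279 -2.154 -1.393
vertex 0.0 -2.169 0.01
vertex -0.137 -2.379 -1.55
endloop
endfacet
facet normal 0.992 -0.104 -0.073
outer loop
vertex -0.137 -2.379 -1.55
vertex -0.081 -3.026 0.133
vertex -0.218 -3.237 -1.427
endloop
endfacet
facet normal 0.992 -0.104 -0.073
outer loop
vertex 0.0 -2.169 0.01
vertex -0.081 -3.026 0.133
vertex -0.137 -2.379 -1.55
endloop
endfacet

endsolid


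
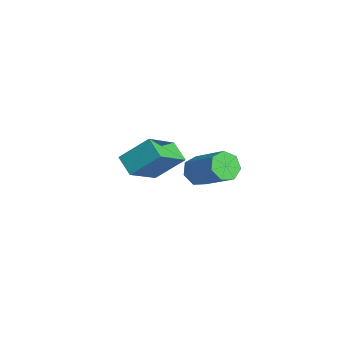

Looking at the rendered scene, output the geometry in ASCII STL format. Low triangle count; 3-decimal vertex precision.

solid 
facet normal -0.846 -0.182 0.501
outer loop
vertex -2.065 0.472 0.459
vertex -3.02 1.849 -0.652
vertex -2.46 -0.678 -0.626
endloop
endfacet
facet normal 0.475 -0.685 0.553
outer loop
vertex -1.58 -0.489 -1.148
vertex -2.065 0.472 0.459
vertex -2.46 -0.678 -0.626
endloop
endfacet
facet normal -0.846 -0.182 0.501
outer loop
vertex -2.46 -0.678 -0.626
vertex -3.02 1.849 -0.652
vertex -3.415 0.698 -1.738
endloop
endfacet
facet normal -0.243 -0.706 -0.665
outer loop
vertex -3.415 0.698 -1.738
vertex -1.58 -0.489 -1.148
vertex -2.46 -0.678 -0.626
endloop
endfacet
facet normal 0.243 0.706 0.666
outer loop
vertex -2.065 0.472 0.459
vertex -2.14 2.038 -1.174
vertex -3.02 1.849 -0.652
endloop
endfacet
facet normal 0.475 -0.685 0.553
outer loop
vertex -1.185 0.662 -0.062
vertex -2.065 0.472 0.459
vertex -1.58 -0.489 -1.148
endloop
endfacet
facet normal 0.242 0.706 0.666
outer loop
vertex -1.185 0.662 -0.062
vertex -2.14 2.038 -1.174
vertex -2.065 0.472 0.459
endloop
endfacet
facet normal -0.475 0.685 -0.553
outer loop
vertex -3.02 1.849 -0.652
vertex -2.14 2.038 -1.174
vertex -3.415 0.698 -1.738
endloop
endfacet
facet normal -0.242 -0.705 -0.666
outer loop
vertex -2.535 0.888 -2.259
vertex -1.58 -0.489 -1.148
vertex -3.415 0.698 -1.738
endloop
endfacet
facet normal -0.475 0.685 -0.553
outer loop
vertex -3.415 0.698 -1.738
vertex -2.14 2.038 -1.174
vertex -2.535 0.888 -2.259
endloop
endfacet
facet normal 0.846 0.182 -0.501
outer loop
vertex -2.535 0.888 -2.259
vertex -1.185 0.662 -0.062
vertex -1.58 -0.489 -1.148
endloop
endfacet
facet normal 0.846 0.182 -0.501
outer loop
vertex -2.14 2.038 -1.174
vertex -1.185 0.662 -0.062
vertex -2.535 0.888 -2.259
endloop
endfacet
facet normal -0.753 -0.327 -0.572
outer loop
vertex 1.719 0.999 0.101
vertex 1.263 1.348 0.502
vertex 1.601 1.57 -0.07
endloop
endfacet
facet normal 0.628 -0.101 -0.771
outer loop
vertex 1.719 0.999 0.101
vertex 1.601 1.57 -0.07
vertex 3.112 1.603 1.157
endloop
endfacet
facet normal 0.628 -0.101 -0.771
outer loop
vertex 3.112 1.603 1.157
vertex 1.601 1.57 -0.07
vertex 2.994 2.174 0.986
endloop
endfacet
facet normal 0.753 0.327 0.571
outer loop
vertex 3.112 1.603 1.157
vertex 2.994 2.174 0.986
vertex 2.657 1.952 1.558
endloop
endfacet
facet normal -0.753 -0.326 -0.571
outer loop
vertex 1.601 1.57 -0.07
vertex 1.263 1.348 0.502
vertex 1.229 1.974 0.19
endloop
endfacet
facet normal 0.240 0.672 -0.701
outer loop
vertex 1.601 1.57 -0.07
vertex 1.229 1.974 0.19
vertex 2.994 2.174 0.986
endloop
endfacet
facet normal 0.240 0.672 -0.701
outer loop
vertex 2.994 2.174 0.986
vertex 1.229 1.974 0.19
vertex 2.622 2.578 1.246
endloop
endfacet
facet normal 0.753 0.327 0.571
outer loop
vertex 2.994 2.174 0.986
vertex 2.622 2.578 1.246
vertex 2.657 1.952 1.558
endloop
endfacet
facet normal -0.753 -0.326 -0.572
outer loop
vertex 1.229 1.974 0.19
vertex 1.263 1.348 0.502
vertex 0.883 1.906 0.684
endloop
endfacet
facet normal -0.330 0.939 -0.102
outer loop
vertex 1.229 1.974 0.19
vertex 0.883 1.906 0.684
vertex 2.622 2.578 1.246
endloop
endfacet
facet normal -0.330 0.939 -0.102
outer loop
vertex 2.622 2.578 1.246
vertex 0.883 1.906 0.684
vertex 2.276 2.51 1.741
endloop
endfacet
facet normal 0.753 0.327 0.571
outer loop
vertex 2.622 2.578 1.246
vertex 2.276 2.51 1.741
vertex 2.657 1.952 1.558
endloop
endfacet
facet normal -0.753 -0.327 -0.571
outer loop
vertex 0.883 1.906 0.684
vertex 1.263 1.348 0.502
vertex 0.823 1.419 1.042
endloop
endfacet
facet normal -0.651 0.500 0.571
outer loop
vertex 0.883 1.906 0.684
vertex 0.823 1.419 1.042
vertex 2.276 2.51 1.741
endloop
endfacet
facet normal -0.650 0.499 0.573
outer loop
vertex 2.276 2.51 1.741
vertex 0.823 1.419 1.042
vertex 2.217 2.023 2.098
endloop
endfacet
facet normal 0.753 0.327 0.571
outer loop
vertex 2.276 2.51 1.741
vertex 2.217 2.023 2.098
vertex 2.657 1.952 1.558
endloop
endfacet
facet normal -0.753 -0.326 -0.571
outer loop
vertex 0.823 1.419 1.042
vertex 1.263 1.348 0.502
vertex 1.095 0.878 0.992
endloop
endfacet
facet normal -0.481 -0.318 0.817
outer loop
vertex 0.823 1.419 1.042
vertex 1.095 0.878 0.992
vertex 2.217 2.023 2.098
endloop
endfacet
facet normal -0.482 -0.316 0.817
outer loop
vertex 2.217 2.023 2.098
vertex 1.095 0.878 0.992
vertex 2.489 1.482 2.049
endloop
endfacet
facet normal 0.753 0.327 0.571
outer loop
vertex 2.217 2.023 2.098
vertex 2.489 1.482 2.049
vertex 2.657 1.952 1.558
endloop
endfacet
facet normal -0.752 -0.327 -0.572
outer loop
vertex 1.095 0.878 0.992
vertex 1.263 1.348 0.502
vertex 1.494 0.691 0.574
endloop
endfacet
facet normal 0.049 -0.894 0.446
outer loop
vertex 1.095 0.878 0.992
vertex 1.494 0.691 0.574
vertex 2.489 1.482 2.049
endloop
endfacet
facet normal 0.049 -0.894 0.446
outer loop
vertex 2.489 1.482 2.049
vertex 1.494 0.691 0.574
vertex 2.887 1.295 1.63
endloop
endfacet
facet normal 0.754 0.326 0.570
outer loop
vertex 2.489 1.482 2.049
vertex 2.887 1.295 1.63
vertex 2.657 1.952 1.558
endloop
endfacet
facet normal -0.753 -0.327 -0.571
outer loop
vertex 1.494 0.691 0.574
vertex 1.263 1.348 0.502
vertex 1.719 0.999 0.101
endloop
endfacet
facet normal 0.544 -0.798 -0.261
outer loop
vertex 1.494 0.691 0.574
vertex 1.719 0.999 0.101
vertex 2.887 1.295 1.63
endloop
endfacet
facet normal 0.544 -0.798 -0.261
outer loop
vertex 2.887 1.295 1.63
vertex 1.719 0.999 0.101
vertex 3.112 1.603 1.157
endloop
endfacet
facet normal 0.753 0.326 0.571
outer loop
vertex 2.887 1.295 1.63
vertex 3.112 1.603 1.157
vertex 2.657 1.952 1.558
endloop
endfacet

endsolid


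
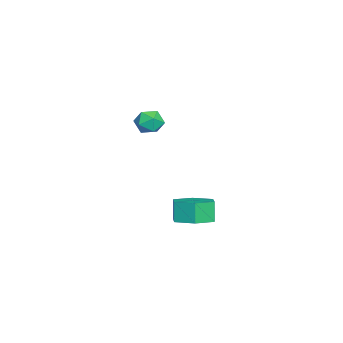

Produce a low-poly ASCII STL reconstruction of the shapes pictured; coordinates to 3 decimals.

solid 
facet normal 0.336 0.049 -0.940
outer loop
vertex -2.682 2.925 -4.348
vertex -3.352 3.749 -4.545
vertex -2.354 3.94 -4.178
endloop
endfacet
facet normal 0.892 -0.338 0.301
outer loop
vertex -2.682 2.925 -4.348
vertex -2.354 3.94 -4.178
vertex -3.078 2.867 -3.239
endloop
endfacet
facet normal 0.892 -0.338 0.302
outer loop
vertex -3.078 2.867 -3.239
vertex -2.354 3.94 -4.178
vertex -2.751 3.882 -3.069
endloop
endfacet
facet normal -0.336 -0.049 0.941
outer loop
vertex -3.078 2.867 -3.239
vertex -2.751 3.882 -3.069
vertex -3.748 3.691 -3.435
endloop
endfacet
facet normal 0.336 0.049 -0.940
outer loop
vertex -2.354 3.94 -4.178
vertex -3.352 3.749 -4.545
vertex -3.024 4.764 -4.375
endloop
endfacet
facet normal 0.708 0.645 0.287
outer loop
vertex -2.354 3.94 -4.178
vertex -3.024 4.764 -4.375
vertex -2.751 3.882 -3.069
endloop
endfacet
facet normal 0.709 0.645 0.287
outer loop
vertex -2.751 3.882 -3.069
vertex -3.024 4.764 -4.375
vertex -3.421 4.706 -3.265
endloop
endfacet
facet normal -0.336 -0.049 0.941
outer loop
vertex -2.751 3.882 -3.069
vertex -3.421 4.706 -3.265
vertex -3.748 3.691 -3.435
endloop
endfacet
facet normal 0.336 0.049 -0.941
outer loop
vertex -3.024 4.764 -4.375
vertex -3.352 3.749 -4.545
vertex -4.022 4.573 -4.741
endloop
endfacet
facet normal -0.183 0.983 -0.014
outer loop
vertex -3.024 4.764 -4.375
vertex -4.022 4.573 -4.741
vertex -3.421 4.706 -3.265
endloop
endfacet
facet normal -0.183 0.983 -0.014
outer loop
vertex -3.421 4.706 -3.265
vertex -4.022 4.573 -4.741
vertex -4.418 4.515 -3.632
endloop
endfacet
facet normal -0.337 -0.049 0.940
outer loop
vertex -3.421 4.706 -3.265
vertex -4.418 4.515 -3.632
vertex -3.748 3.691 -3.435
endloop
endfacet
facet normal 0.336 0.049 -0.941
outer loop
vertex -4.022 4.573 -4.741
vertex -3.352 3.749 -4.545
vertex -4.349 3.558 -4.911
endloop
endfacet
facet normal -0.892 0.338 -0.301
outer loop
vertex -4.022 4.573 -4.741
vertex -4.349 3.558 -4.911
vertex -4.418 4.515 -3.632
endloop
endfacet
facet normal -0.891 0.339 -0.301
outer loop
vertex -4.418 4.515 -3.632
vertex -4.349 3.558 -4.911
vertex -4.746 3.5 -3.802
endloop
endfacet
facet normal -0.336 -0.049 0.940
outer loop
vertex -4.418 4.515 -3.632
vertex -4.746 3.5 -3.802
vertex -3.748 3.691 -3.435
endloop
endfacet
facet normal 0.336 0.049 -0.941
outer loop
vertex -4.349 3.558 -4.911
vertex -3.352 3.749 -4.545
vertex -3.679 2.734 -4.715
endloop
endfacet
facet normal -0.709 -0.644 -0.287
outer loop
vertex -4.349 3.558 -4.911
vertex -3.679 2.734 -4.715
vertex -4.746 3.5 -3.802
endloop
endfacet
facet normal -0.708 -0.645 -0.287
outer loop
vertex -4.746 3.5 -3.802
vertex -3.679 2.734 -4.715
vertex -4.076 2.676 -3.605
endloop
endfacet
facet normal -0.336 -0.049 0.940
outer loop
vertex -4.746 3.5 -3.802
vertex -4.076 2.676 -3.605
vertex -3.748 3.691 -3.435
endloop
endfacet
facet normal 0.337 0.049 -0.940
outer loop
vertex -3.679 2.734 -4.715
vertex -3.352 3.749 -4.545
vertex -2.682 2.925 -4.348
endloop
endfacet
facet normal 0.183 -0.983 0.014
outer loop
vertex -3.679 2.734 -4.715
vertex -2.682 2.925 -4.348
vertex -4.076 2.676 -3.605
endloop
endfacet
facet normal 0.183 -0.983 0.014
outer loop
vertex -4.076 2.676 -3.605
vertex -2.682 2.925 -4.348
vertex -3.078 2.867 -3.239
endloop
endfacet
facet normal -0.336 -0.049 0.941
outer loop
vertex -4.076 2.676 -3.605
vertex -3.078 2.867 -3.239
vertex -3.748 3.691 -3.435
endloop
endfacet
facet normal -0.477 0.827 0.298
outer loop
vertex -3.192 2.173 2.086
vertex -2.831 2.138 2.762
vertex -2.518 2.528 2.18
endloop
endfacet
facet normal -0.380 0.830 -0.409
outer loop
vertex -3.192 2.173 2.086
vertex -2.518 2.528 2.18
vertex -2.661 2.143 1.532
endloop
endfacet
facet normal -0.693 0.248 -0.677
outer loop
vertex -3.192 2.173 2.086
vertex -2.661 2.143 1.532
vertex -3.063 1.514 1.713
endloop
endfacet
facet normal -0.984 -0.116 -0.136
outer loop
vertex -3.192 2.173 2.086
vertex -3.063 1.514 1.713
vertex -3.168 1.511 2.474
endloop
endfacet
facet normal -0.850 0.243 0.467
outer loop
vertex -3.192 2.173 2.086
vertex -3.168 1.511 2.474
vertex -2.831 2.138 2.762
endloop
endfacet
facet normal 0.321 0.782 -0.535
outer loop
vertex -2.661 2.143 1.532
vertex -2.518 2.528 2.18
vertex -1.972 2.089 1.866
endloop
endfacet
facet normal 0.162 0.777 0.608
outer loop
vertex -2.518 2.528 2.18
vertex -2.831 2.138 2.762
vertex -2.077 2.086 2.627
endloop
endfacet
facet normal -0.441 -0.168 0.882
outer loop
vertex -2.831 2.138 2.762
vertex -3.168 1.511 2.474
vertex -2.479 1.457 2.808
endloop
endfacet
facet normal -0.656 -0.749 -0.093
outer loop
vertex -3.168 1.511 2.474
vertex -3.063 1.514 1.713
vertex -2.622 1.072 2.16
endloop
endfacet
facet normal -0.185 -0.161 -0.970
outer loop
vertex -3.063 1.514 1.713
vertex -2.661 2.143 1.532
vertex -2.309 1.462 1.578
endloop
endfacet
facet normal 0.984 0.116 0.136
outer loop
vertex -1.948 1.427 2.254
vertex -1.972 2.089 1.866
vertex -2.077 2.086 2.627
endloop
endfacet
facet normal 0.693 -0.248 0.677
outer loop
vertex -1.948 1.427 2.254
vertex -2.077 2.086 2.627
vertex -2.479 1.457 2.808
endloop
endfacet
facet normal 0.380 -0.830 0.409
outer loop
vertex -1.948 1.427 2.254
vertex -2.479 1.457 2.808
vertex -2.622 1.072 2.16
endloop
endfacet
facet normal 0.477 -0.827 -0.298
outer loop
vertex -1.948 1.427 2.254
vertex -2.622 1.072 2.16
vertex -2.309 1.462 1.578
endloop
endfacet
facet normal 0.850 -0.243 -0.467
outer loop
vertex -1.948 1.427 2.254
vertex -2.309 1.462 1.578
vertex -1.972 2.089 1.866
endloop
endfacet
facet normal 0.656 0.749 0.093
outer loop
vertex -2.077 2.086 2.627
vertex -1.972 2.089 1.866
vertex -2.518 2.528 2.18
endloop
endfacet
facet normal 0.185 0.161 0.970
outer loop
vertex -2.479 1.457 2.808
vertex -2.077 2.086 2.627
vertex -2.831 2.138 2.762
endloop
endfacet
facet normal -0.321 -0.782 0.535
outer loop
vertex -2.622 1.072 2.16
vertex -2.479 1.457 2.808
vertex -3.168 1.511 2.474
endloop
endfacet
facet normal -0.162 -0.777 -0.608
outer loop
vertex -2.309 1.462 1.578
vertex -2.622 1.072 2.16
vertex -3.063 1.514 1.713
endloop
endfacet
facet normal 0.441 0.168 -0.882
outer loop
vertex -1.972 2.089 1.866
vertex -2.309 1.462 1.578
vertex -2.661 2.143 1.532
endloop
endfacet

endsolid


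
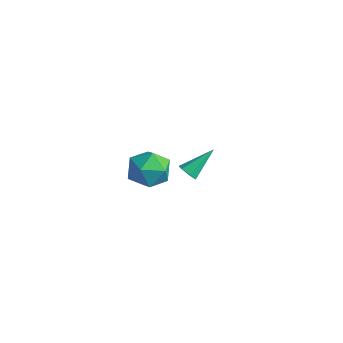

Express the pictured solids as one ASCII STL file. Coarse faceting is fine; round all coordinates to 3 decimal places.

solid 
facet normal -0.146 -0.793 -0.591
outer loop
vertex -0.083 1.446 -3.587
vertex -0.496 1.744 -3.885
vertex 0.084 1.715 -3.989
endloop
endfacet
facet normal 0.938 -0.079 0.337
outer loop
vertex -0.083 1.446 -3.587
vertex 0.084 1.715 -3.989
vertex -0.224 3.236 -2.775
endloop
endfacet
facet normal -0.146 -0.793 -0.591
outer loop
vertex 0.084 1.715 -3.989
vertex -0.496 1.744 -3.885
vertex -0.186 2.006 -4.313
endloop
endfacet
facet normal 0.845 0.427 -0.321
outer loop
vertex 0.084 1.715 -3.989
vertex -0.186 2.006 -4.313
vertex -0.224 3.236 -2.775
endloop
endfacet
facet normal -0.144 -0.794 -0.591
outer loop
vertex -0.186 2.006 -4.313
vertex -0.496 1.744 -3.885
vertex -0.69 2.099 -4.315
endloop
endfacet
facet normal 0.145 0.774 -0.616
outer loop
vertex -0.186 2.006 -4.313
vertex -0.69 2.099 -4.315
vertex -0.224 3.236 -2.775
endloop
endfacet
facet normal -0.145 -0.794 -0.590
outer loop
vertex -0.69 2.099 -4.315
vertex -0.496 1.744 -3.885
vertex -1.048 1.925 -3.993
endloop
endfacet
facet normal -0.634 0.701 -0.326
outer loop
vertex -0.69 2.099 -4.315
vertex -1.048 1.925 -3.993
vertex -0.224 3.236 -2.775
endloop
endfacet
facet normal -0.144 -0.793 -0.592
outer loop
vertex -1.048 1.925 -3.993
vertex -0.496 1.744 -3.885
vertex -0.991 1.614 -3.59
endloop
endfacet
facet normal -0.906 0.262 0.331
outer loop
vertex -1.048 1.925 -3.993
vertex -0.991 1.614 -3.59
vertex -0.224 3.236 -2.775
endloop
endfacet
facet normal -0.144 -0.793 -0.591
outer loop
vertex -0.991 1.614 -3.59
vertex -0.496 1.744 -3.885
vertex -0.561 1.401 -3.409
endloop
endfacet
facet normal -0.466 -0.211 0.859
outer loop
vertex -0.991 1.614 -3.59
vertex -0.561 1.401 -3.409
vertex -0.224 3.236 -2.775
endloop
endfacet
facet normal -0.146 -0.793 -0.591
outer loop
vertex -0.561 1.401 -3.409
vertex -0.496 1.744 -3.885
vertex -0.083 1.446 -3.587
endloop
endfacet
facet normal 0.355 -0.363 0.862
outer loop
vertex -0.561 1.401 -3.409
vertex -0.083 1.446 -3.587
vertex -0.224 3.236 -2.775
endloop
endfacet
facet normal -0.809 0.516 -0.282
outer loop
vertex 2.296 -2.817 1.097
vertex 1.649 -3.712 1.314
vertex 1.851 -2.955 2.121
endloop
endfacet
facet normal -0.313 0.950 -0.008
outer loop
vertex 2.296 -2.817 1.097
vertex 1.851 -2.955 2.121
vertex 2.915 -2.605 2.012
endloop
endfacet
facet normal 0.282 0.875 -0.394
outer loop
vertex 2.296 -2.817 1.097
vertex 2.915 -2.605 2.012
vertex 3.371 -3.146 1.137
endloop
endfacet
facet normal 0.154 0.394 -0.906
outer loop
vertex 2.296 -2.817 1.097
vertex 3.371 -3.146 1.137
vertex 2.588 -3.83 0.706
endloop
endfacet
facet normal -0.520 0.173 -0.837
outer loop
vertex 2.296 -2.817 1.097
vertex 2.588 -3.83 0.706
vertex 1.649 -3.712 1.314
endloop
endfacet
facet normal -0.174 0.733 0.658
outer loop
vertex 2.915 -2.605 2.012
vertex 1.851 -2.955 2.121
vertex 2.652 -3.37 2.794
endloop
endfacet
facet normal -0.976 0.031 0.215
outer loop
vertex 1.851 -2.955 2.121
vertex 1.649 -3.712 1.314
vertex 1.869 -4.054 2.363
endloop
endfacet
facet normal -0.508 -0.524 -0.683
outer loop
vertex 1.649 -3.712 1.314
vertex 2.588 -3.83 0.706
vertex 2.325 -4.595 1.488
endloop
endfacet
facet normal 0.583 -0.166 -0.796
outer loop
vertex 2.588 -3.83 0.706
vertex 3.371 -3.146 1.137
vertex 3.389 -4.245 1.379
endloop
endfacet
facet normal 0.790 0.612 0.034
outer loop
vertex 3.371 -3.146 1.137
vertex 2.915 -2.605 2.012
vertex 3.591 -3.488 2.186
endloop
endfacet
facet normal -0.154 -0.394 0.906
outer loop
vertex 2.944 -4.383 2.403
vertex 2.652 -3.37 2.794
vertex 1.869 -4.054 2.363
endloop
endfacet
facet normal -0.282 -0.875 0.394
outer loop
vertex 2.944 -4.383 2.403
vertex 1.869 -4.054 2.363
vertex 2.325 -4.595 1.488
endloop
endfacet
facet normal 0.313 -0.950 0.008
outer loop
vertex 2.944 -4.383 2.403
vertex 2.325 -4.595 1.488
vertex 3.389 -4.245 1.379
endloop
endfacet
facet normal 0.809 -0.516 0.282
outer loop
vertex 2.944 -4.383 2.403
vertex 3.389 -4.245 1.379
vertex 3.591 -3.488 2.186
endloop
endfacet
facet normal 0.520 -0.173 0.837
outer loop
vertex 2.944 -4.383 2.403
vertex 3.591 -3.488 2.186
vertex 2.652 -3.37 2.794
endloop
endfacet
facet normal -0.583 0.166 0.796
outer loop
vertex 1.869 -4.054 2.363
vertex 2.652 -3.37 2.794
vertex 1.851 -2.955 2.121
endloop
endfacet
facet normal -0.790 -0.612 -0.034
outer loop
vertex 2.325 -4.595 1.488
vertex 1.869 -4.054 2.363
vertex 1.649 -3.712 1.314
endloop
endfacet
facet normal 0.174 -0.733 -0.658
outer loop
vertex 3.389 -4.245 1.379
vertex 2.325 -4.595 1.488
vertex 2.588 -3.83 0.706
endloop
endfacet
facet normal 0.976 -0.031 -0.215
outer loop
vertex 3.591 -3.488 2.186
vertex 3.389 -4.245 1.379
vertex 3.371 -3.146 1.137
endloop
endfacet
facet normal 0.508 0.524 0.683
outer loop
vertex 2.652 -3.37 2.794
vertex 3.591 -3.488 2.186
vertex 2.915 -2.605 2.012
endloop
endfacet

endsolid


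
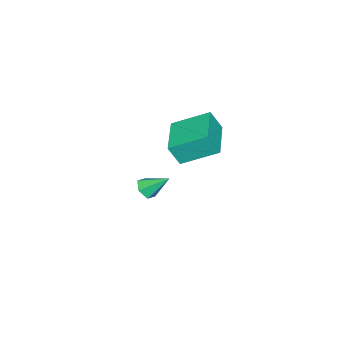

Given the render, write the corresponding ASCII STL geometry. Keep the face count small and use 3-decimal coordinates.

solid 
facet normal -0.910 -0.410 0.060
outer loop
vertex 1.579 2.269 3.87
vertex 0.914 3.875 4.755
vertex 1.303 2.729 2.83
endloop
endfacet
facet normal 0.340 -0.823 -0.454
outer loop
vertex 3.206 3.585 2.705
vertex 1.579 2.269 3.87
vertex 1.303 2.729 2.83
endloop
endfacet
facet normal -0.910 -0.410 0.060
outer loop
vertex 1.303 2.729 2.83
vertex 0.914 3.875 4.755
vertex 0.639 4.334 3.715
endloop
endfacet
facet normal -0.235 0.393 -0.889
outer loop
vertex 0.639 4.334 3.715
vertex 3.206 3.585 2.705
vertex 1.303 2.729 2.83
endloop
endfacet
facet normal 0.235 -0.393 0.889
outer loop
vertex 1.579 2.269 3.87
vertex 2.817 4.731 4.63
vertex 0.914 3.875 4.755
endloop
endfacet
facet normal 0.341 -0.823 -0.454
outer loop
vertex 3.481 3.126 3.745
vertex 1.579 2.269 3.87
vertex 3.206 3.585 2.705
endloop
endfacet
facet normal 0.235 -0.393 0.889
outer loop
vertex 3.481 3.126 3.745
vertex 2.817 4.731 4.63
vertex 1.579 2.269 3.87
endloop
endfacet
facet normal -0.341 0.824 0.454
outer loop
vertex 0.914 3.875 4.755
vertex 2.817 4.731 4.63
vertex 0.639 4.334 3.715
endloop
endfacet
facet normal -0.235 0.393 -0.889
outer loop
vertex 2.541 5.191 3.59
vertex 3.206 3.585 2.705
vertex 0.639 4.334 3.715
endloop
endfacet
facet normal -0.341 0.823 0.454
outer loop
vertex 0.639 4.334 3.715
vertex 2.817 4.731 4.63
vertex 2.541 5.191 3.59
endloop
endfacet
facet normal 0.910 0.410 -0.060
outer loop
vertex 2.541 5.191 3.59
vertex 3.481 3.126 3.745
vertex 3.206 3.585 2.705
endloop
endfacet
facet normal 0.910 0.410 -0.060
outer loop
vertex 2.817 4.731 4.63
vertex 3.481 3.126 3.745
vertex 2.541 5.191 3.59
endloop
endfacet
facet normal 0.165 -0.745 -0.647
outer loop
vertex 0.842 0.166 -2.038
vertex 0.24 0.236 -2.272
vertex 0.731 0.572 -2.534
endloop
endfacet
facet normal 0.847 0.488 0.210
outer loop
vertex 0.842 0.166 -2.038
vertex 0.731 0.572 -2.534
vertex 0.0 1.324 -1.328
endloop
endfacet
facet normal 0.165 -0.745 -0.647
outer loop
vertex 0.731 0.572 -2.534
vertex 0.24 0.236 -2.272
vertex 0.129 0.642 -2.768
endloop
endfacet
facet normal 0.256 0.882 -0.395
outer loop
vertex 0.731 0.572 -2.534
vertex 0.129 0.642 -2.768
vertex 0.0 1.324 -1.328
endloop
endfacet
facet normal 0.164 -0.745 -0.647
outer loop
vertex 0.129 0.642 -2.768
vertex 0.24 0.236 -2.272
vertex -0.363 0.306 -2.506
endloop
endfacet
facet normal -0.650 0.662 -0.372
outer loop
vertex 0.129 0.642 -2.768
vertex -0.363 0.306 -2.506
vertex 0.0 1.324 -1.328
endloop
endfacet
facet normal 0.164 -0.746 -0.646
outer loop
vertex -0.363 0.306 -2.506
vertex 0.24 0.236 -2.272
vertex -0.251 -0.099 -2.01
endloop
endfacet
facet normal -0.965 0.047 0.257
outer loop
vertex -0.363 0.306 -2.506
vertex -0.251 -0.099 -2.01
vertex 0.0 1.324 -1.328
endloop
endfacet
facet normal 0.164 -0.745 -0.646
outer loop
vertex -0.251 -0.099 -2.01
vertex 0.24 0.236 -2.272
vertex 0.351 -0.169 -1.777
endloop
endfacet
facet normal -0.373 -0.347 0.861
outer loop
vertex -0.251 -0.099 -2.01
vertex 0.351 -0.169 -1.777
vertex 0.0 1.324 -1.328
endloop
endfacet
facet normal 0.165 -0.745 -0.646
outer loop
vertex 0.351 -0.169 -1.777
vertex 0.24 0.236 -2.272
vertex 0.842 0.166 -2.038
endloop
endfacet
facet normal 0.532 -0.127 0.837
outer loop
vertex 0.351 -0.169 -1.777
vertex 0.842 0.166 -2.038
vertex 0.0 1.324 -1.328
endloop
endfacet

endsolid


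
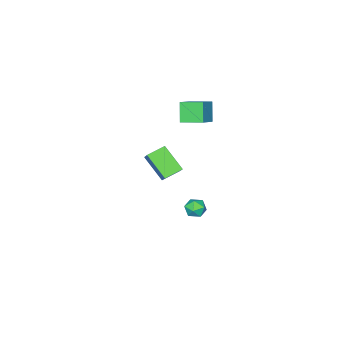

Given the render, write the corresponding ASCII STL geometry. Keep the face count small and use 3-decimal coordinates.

solid 
facet normal -0.817 -0.257 -0.517
outer loop
vertex -3.427 -2.062 3.714
vertex -3.99 -0.833 3.992
vertex -2.86 -1.541 2.558
endloop
endfacet
facet normal 0.408 -0.891 -0.201
outer loop
vertex -1.61 -1.147 3.348
vertex -3.427 -2.062 3.714
vertex -2.86 -1.541 2.558
endloop
endfacet
facet normal -0.817 -0.257 -0.517
outer loop
vertex -2.86 -1.541 2.558
vertex -3.99 -0.833 3.992
vertex -3.422 -0.312 2.835
endloop
endfacet
facet normal 0.408 0.374 -0.833
outer loop
vertex -3.422 -0.312 2.835
vertex -1.61 -1.147 3.348
vertex -2.86 -1.541 2.558
endloop
endfacet
facet normal -0.408 -0.375 0.832
outer loop
vertex -3.427 -2.062 3.714
vertex -2.74 -0.439 4.782
vertex -3.99 -0.833 3.992
endloop
endfacet
facet normal 0.408 -0.891 -0.201
outer loop
vertex -2.178 -1.668 4.505
vertex -3.427 -2.062 3.714
vertex -1.61 -1.147 3.348
endloop
endfacet
facet normal -0.409 -0.375 0.832
outer loop
vertex -2.178 -1.668 4.505
vertex -2.74 -0.439 4.782
vertex -3.427 -2.062 3.714
endloop
endfacet
facet normal -0.408 0.891 0.201
outer loop
vertex -3.99 -0.833 3.992
vertex -2.74 -0.439 4.782
vertex -3.422 -0.312 2.835
endloop
endfacet
facet normal 0.409 0.375 -0.832
outer loop
vertex -2.173 0.082 3.626
vertex -1.61 -1.147 3.348
vertex -3.422 -0.312 2.835
endloop
endfacet
facet normal -0.408 0.890 0.201
outer loop
vertex -3.422 -0.312 2.835
vertex -2.74 -0.439 4.782
vertex -2.173 0.082 3.626
endloop
endfacet
facet normal 0.817 0.257 0.517
outer loop
vertex -2.173 0.082 3.626
vertex -2.178 -1.668 4.505
vertex -1.61 -1.147 3.348
endloop
endfacet
facet normal 0.817 0.257 0.516
outer loop
vertex -2.74 -0.439 4.782
vertex -2.178 -1.668 4.505
vertex -2.173 0.082 3.626
endloop
endfacet
facet normal -0.894 0.319 0.314
outer loop
vertex -3.318 -3.857 -0.983
vertex -3.248 -2.393 -2.269
vertex -3.933 -4.655 -1.925
endloop
endfacet
facet normal -0.036 -0.751 0.660
outer loop
vertex -2.832 -5.047 -2.311
vertex -3.318 -3.857 -0.983
vertex -3.933 -4.655 -1.925
endloop
endfacet
facet normal -0.895 0.319 0.313
outer loop
vertex -3.933 -4.655 -1.925
vertex -3.248 -2.393 -2.269
vertex -3.862 -3.192 -3.212
endloop
endfacet
facet normal -0.446 -0.579 -0.683
outer loop
vertex -3.862 -3.192 -3.212
vertex -2.832 -5.047 -2.311
vertex -3.933 -4.655 -1.925
endloop
endfacet
facet normal 0.446 0.579 0.683
outer loop
vertex -3.318 -3.857 -0.983
vertex -2.147 -2.785 -2.655
vertex -3.248 -2.393 -2.269
endloop
endfacet
facet normal -0.036 -0.751 0.660
outer loop
vertex -2.218 -4.248 -1.368
vertex -3.318 -3.857 -0.983
vertex -2.832 -5.047 -2.311
endloop
endfacet
facet normal 0.445 0.579 0.683
outer loop
vertex -2.218 -4.248 -1.368
vertex -2.147 -2.785 -2.655
vertex -3.318 -3.857 -0.983
endloop
endfacet
facet normal 0.036 0.751 -0.660
outer loop
vertex -3.248 -2.393 -2.269
vertex -2.147 -2.785 -2.655
vertex -3.862 -3.192 -3.212
endloop
endfacet
facet normal -0.445 -0.579 -0.683
outer loop
vertex -2.762 -3.583 -3.597
vertex -2.832 -5.047 -2.311
vertex -3.862 -3.192 -3.212
endloop
endfacet
facet normal 0.036 0.751 -0.660
outer loop
vertex -3.862 -3.192 -3.212
vertex -2.147 -2.785 -2.655
vertex -2.762 -3.583 -3.597
endloop
endfacet
facet normal 0.895 -0.318 -0.313
outer loop
vertex -2.762 -3.583 -3.597
vertex -2.218 -4.248 -1.368
vertex -2.832 -5.047 -2.311
endloop
endfacet
facet normal 0.894 -0.319 -0.313
outer loop
vertex -2.147 -2.785 -2.655
vertex -2.218 -4.248 -1.368
vertex -2.762 -3.583 -3.597
endloop
endfacet
facet normal 0.414 0.901 0.134
outer loop
vertex 2.794 4.277 0.776
vertex 2.528 4.307 1.394
vertex 3.139 4.04 1.303
endloop
endfacet
facet normal 0.810 0.500 -0.306
outer loop
vertex 2.794 4.277 0.776
vertex 3.139 4.04 1.303
vertex 3.132 3.697 0.724
endloop
endfacet
facet normal 0.402 0.312 -0.861
outer loop
vertex 2.794 4.277 0.776
vertex 3.132 3.697 0.724
vertex 2.517 3.753 0.457
endloop
endfacet
facet normal -0.246 0.596 -0.764
outer loop
vertex 2.794 4.277 0.776
vertex 2.517 3.753 0.457
vertex 2.144 4.13 0.871
endloop
endfacet
facet normal -0.239 0.960 -0.149
outer loop
vertex 2.794 4.277 0.776
vertex 2.144 4.13 0.871
vertex 2.528 4.307 1.394
endloop
endfacet
facet normal 0.995 -0.093 0.043
outer loop
vertex 3.132 3.697 0.724
vertex 3.139 4.04 1.303
vertex 3.076 3.37 1.309
endloop
endfacet
facet normal 0.354 0.554 0.754
outer loop
vertex 3.139 4.04 1.303
vertex 2.528 4.307 1.394
vertex 2.703 3.747 1.723
endloop
endfacet
facet normal -0.701 0.649 0.295
outer loop
vertex 2.528 4.307 1.394
vertex 2.144 4.13 0.871
vertex 2.088 3.803 1.456
endloop
endfacet
facet normal -0.713 0.061 -0.698
outer loop
vertex 2.144 4.13 0.871
vertex 2.517 3.753 0.457
vertex 2.081 3.46 0.877
endloop
endfacet
facet normal 0.335 -0.397 -0.854
outer loop
vertex 2.517 3.753 0.457
vertex 3.132 3.697 0.724
vertex 2.692 3.193 0.786
endloop
endfacet
facet normal 0.246 -0.596 0.764
outer loop
vertex 2.426 3.223 1.404
vertex 3.076 3.37 1.309
vertex 2.703 3.747 1.723
endloop
endfacet
facet normal -0.402 -0.312 0.861
outer loop
vertex 2.426 3.223 1.404
vertex 2.703 3.747 1.723
vertex 2.088 3.803 1.456
endloop
endfacet
facet normal -0.810 -0.500 0.306
outer loop
vertex 2.426 3.223 1.404
vertex 2.088 3.803 1.456
vertex 2.081 3.46 0.877
endloop
endfacet
facet normal -0.414 -0.901 -0.134
outer loop
vertex 2.426 3.223 1.404
vertex 2.081 3.46 0.877
vertex 2.692 3.193 0.786
endloop
endfacet
facet normal 0.239 -0.960 0.149
outer loop
vertex 2.426 3.223 1.404
vertex 2.692 3.193 0.786
vertex 3.076 3.37 1.309
endloop
endfacet
facet normal 0.713 -0.061 0.698
outer loop
vertex 2.703 3.747 1.723
vertex 3.076 3.37 1.309
vertex 3.139 4.04 1.303
endloop
endfacet
facet normal -0.335 0.397 0.854
outer loop
vertex 2.088 3.803 1.456
vertex 2.703 3.747 1.723
vertex 2.528 4.307 1.394
endloop
endfacet
facet normal -0.995 0.093 -0.043
outer loop
vertex 2.081 3.46 0.877
vertex 2.088 3.803 1.456
vertex 2.144 4.13 0.871
endloop
endfacet
facet normal -0.354 -0.554 -0.754
outer loop
vertex 2.692 3.193 0.786
vertex 2.081 3.46 0.877
vertex 2.517 3.753 0.457
endloop
endfacet
facet normal 0.701 -0.649 -0.295
outer loop
vertex 3.076 3.37 1.309
vertex 2.692 3.193 0.786
vertex 3.132 3.697 0.724
endloop
endfacet

endsolid
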